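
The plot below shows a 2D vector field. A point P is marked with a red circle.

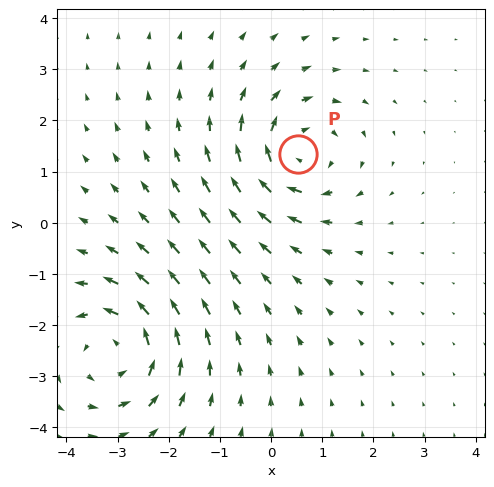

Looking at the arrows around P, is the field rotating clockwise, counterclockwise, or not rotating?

Near P at (0.5, 1.3) the arrows circulate clockwise. The curl (z-component) there is about -5; negative curl means clockwise rotation.

clockwise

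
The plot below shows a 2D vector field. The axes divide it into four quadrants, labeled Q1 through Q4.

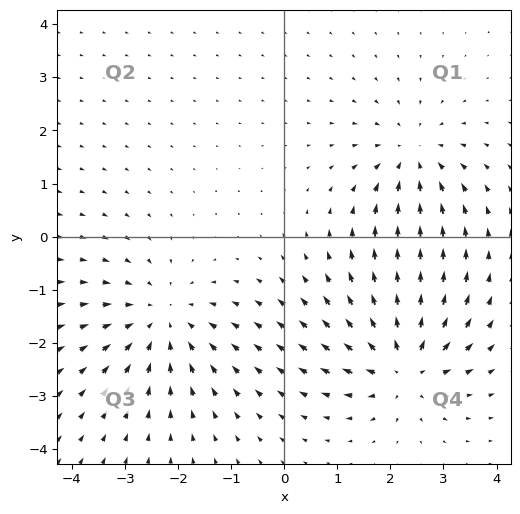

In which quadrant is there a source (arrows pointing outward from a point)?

The source sits at approximately (2.3, -2.4), which lies in quadrant Q4. The divergence there is about +4, positive as expected for a source.

Q4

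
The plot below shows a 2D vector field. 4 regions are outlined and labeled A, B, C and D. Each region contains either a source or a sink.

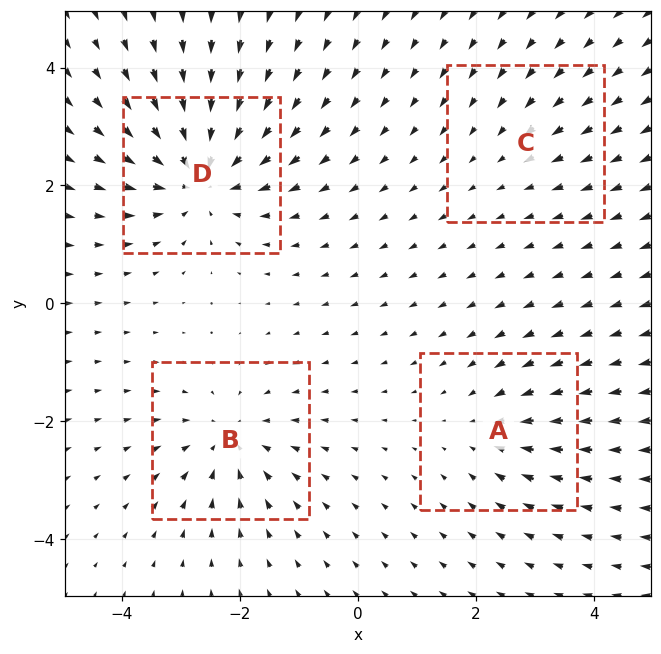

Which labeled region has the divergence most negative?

D

Divergence at each region's feature centre — A: about -3, B: about -5, C: about -2, D: about -7. Region D is most negative.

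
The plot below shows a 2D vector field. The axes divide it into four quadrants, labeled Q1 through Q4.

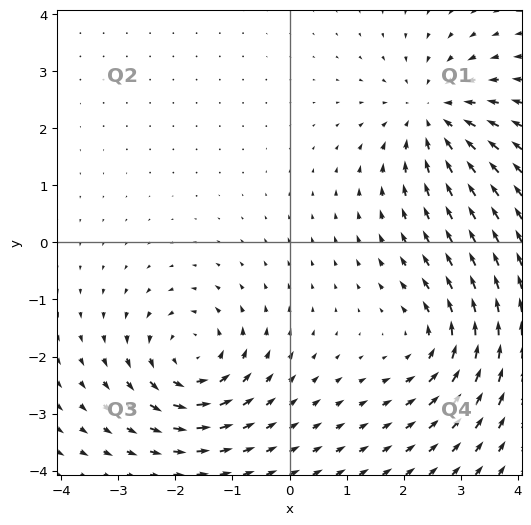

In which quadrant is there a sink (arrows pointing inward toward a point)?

Q1

The sink sits at approximately (2.5, 2.2), which lies in quadrant Q1. The divergence there is about -5, negative as expected for a sink.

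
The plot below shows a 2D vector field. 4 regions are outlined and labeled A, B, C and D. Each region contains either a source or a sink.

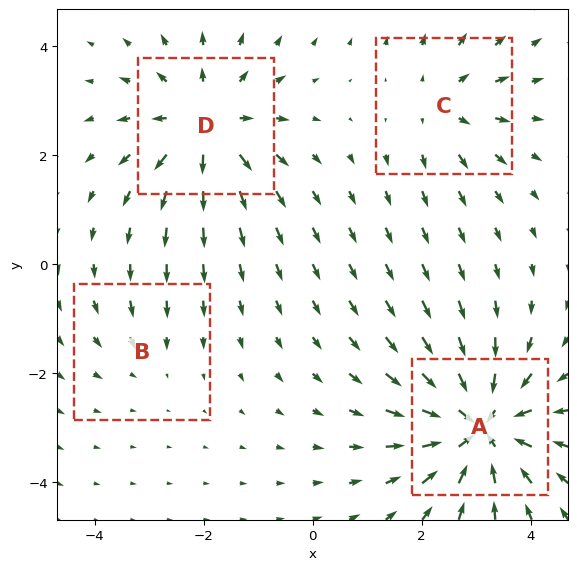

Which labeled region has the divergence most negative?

Divergence at each region's feature centre — A: about -7, B: about -2, C: about +3, D: about +5. Region A is most negative.

A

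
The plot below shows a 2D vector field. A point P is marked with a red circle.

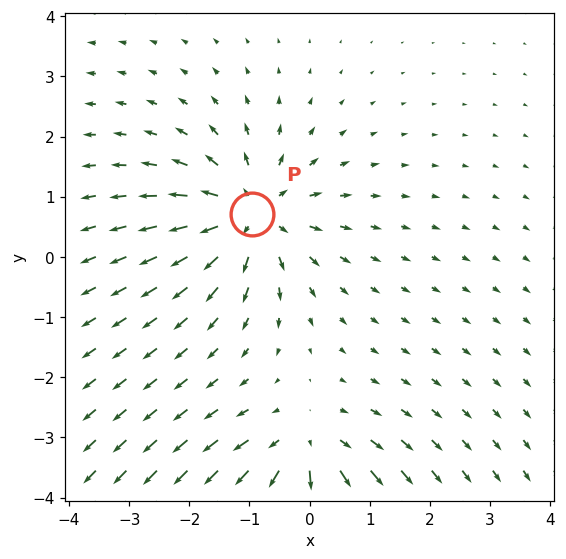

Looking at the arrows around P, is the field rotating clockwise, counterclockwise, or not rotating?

Near P at (-1.0, 0.7) the arrows show no circulation. The curl there is ≈0.

not rotating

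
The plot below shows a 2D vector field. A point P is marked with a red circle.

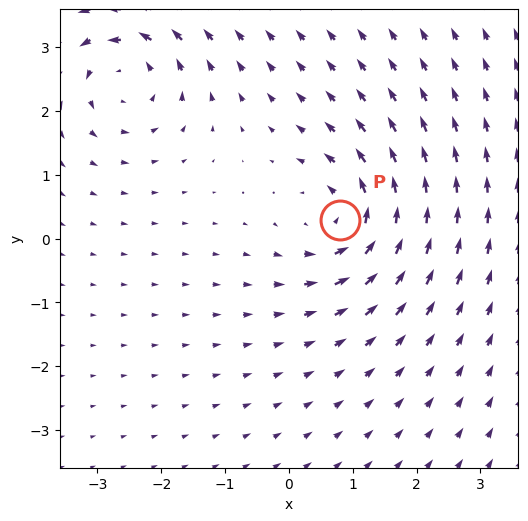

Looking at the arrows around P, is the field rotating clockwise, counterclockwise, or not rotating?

counterclockwise

Near P at (0.8, 0.3) the arrows circulate counterclockwise. The curl (z-component) there is about +5; positive curl means counterclockwise rotation.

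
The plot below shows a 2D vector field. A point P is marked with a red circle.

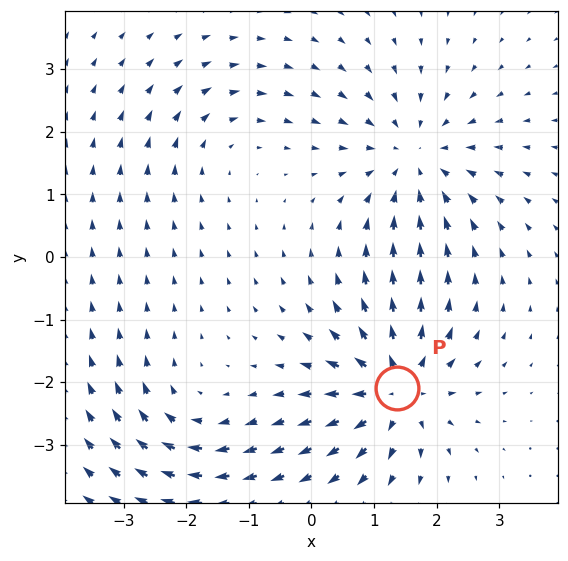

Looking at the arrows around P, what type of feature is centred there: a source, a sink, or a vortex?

At P (1.4, -2.1) the arrows spread outward. Divergence about +6, curl ≈0 — positive divergence with near-zero curl is a source.

source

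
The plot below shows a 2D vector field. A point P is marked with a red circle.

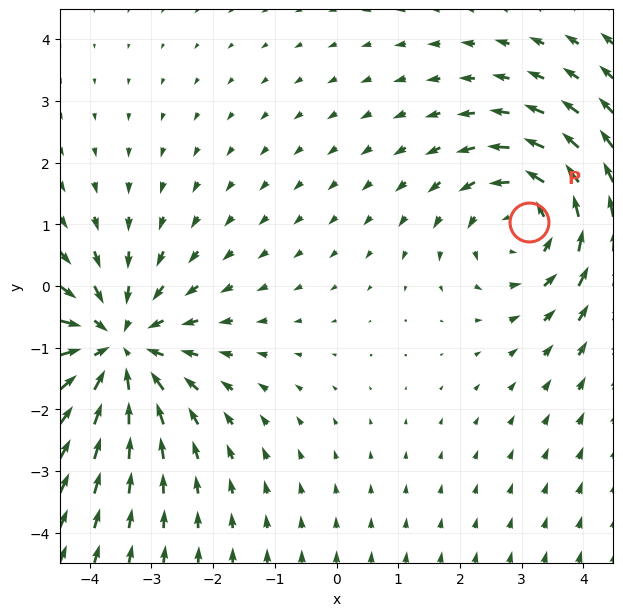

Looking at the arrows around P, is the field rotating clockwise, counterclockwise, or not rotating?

Near P at (3.1, 1.0) the arrows circulate counterclockwise. The curl (z-component) there is about +3; positive curl means counterclockwise rotation.

counterclockwise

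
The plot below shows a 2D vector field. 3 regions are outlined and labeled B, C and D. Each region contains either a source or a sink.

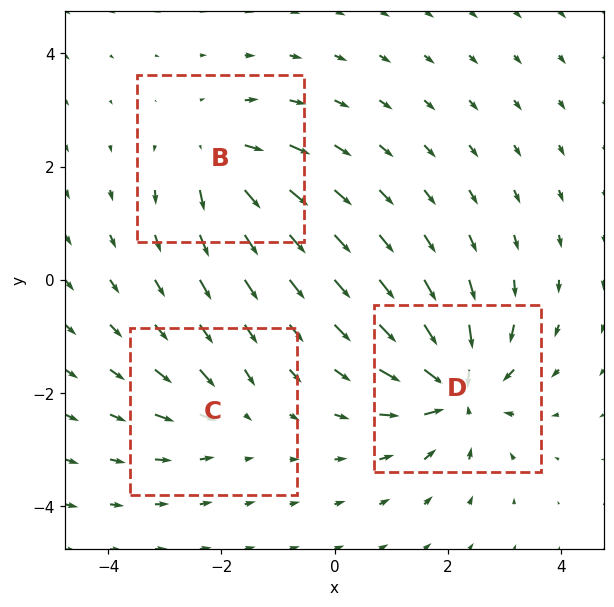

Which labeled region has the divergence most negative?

Divergence at each region's feature centre — B: about +4, C: about -2, D: about -6. Region D is most negative.

D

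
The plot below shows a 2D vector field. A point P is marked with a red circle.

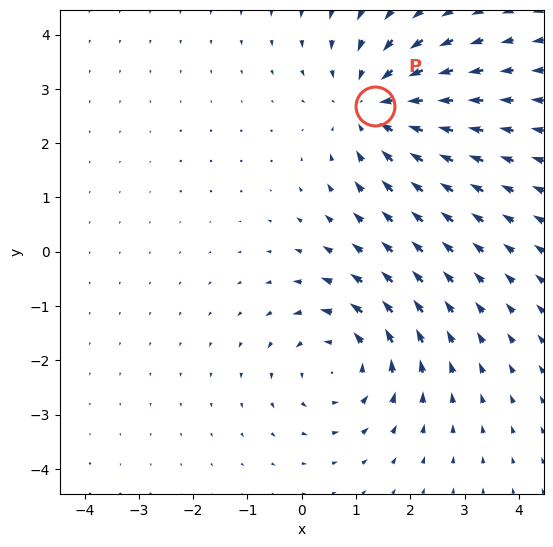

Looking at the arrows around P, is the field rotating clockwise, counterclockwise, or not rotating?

Near P at (1.3, 2.7) the arrows show no circulation. The curl there is ≈0.

not rotating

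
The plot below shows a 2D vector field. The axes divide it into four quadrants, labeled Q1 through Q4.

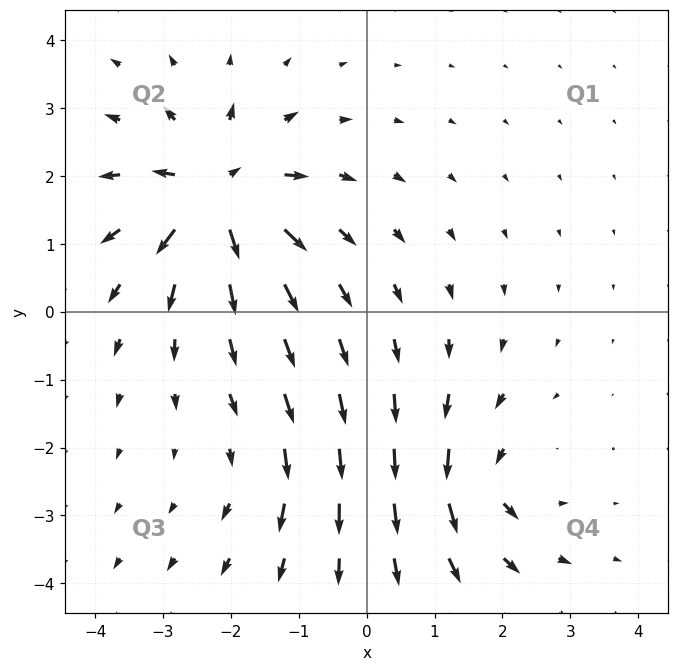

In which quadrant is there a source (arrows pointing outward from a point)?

The source sits at approximately (-2.2, 1.7), which lies in quadrant Q2. The divergence there is about +7, positive as expected for a source.

Q2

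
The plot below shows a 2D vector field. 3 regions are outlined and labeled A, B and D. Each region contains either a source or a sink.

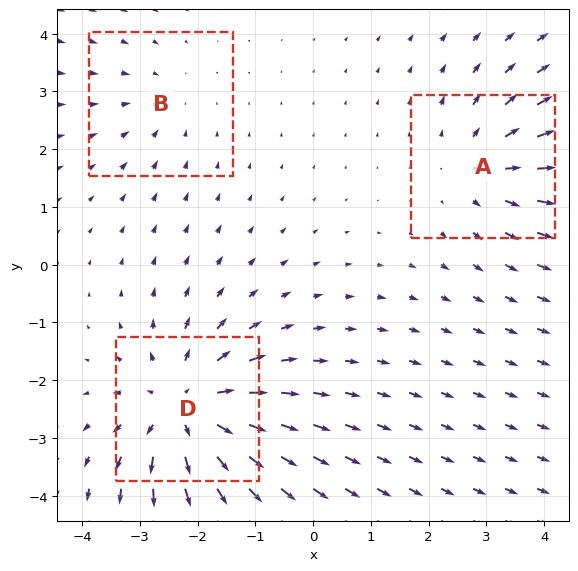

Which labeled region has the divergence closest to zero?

Divergence at each region's feature centre — A: about +3, B: about -2, D: about +4. Region B is closest to zero.

B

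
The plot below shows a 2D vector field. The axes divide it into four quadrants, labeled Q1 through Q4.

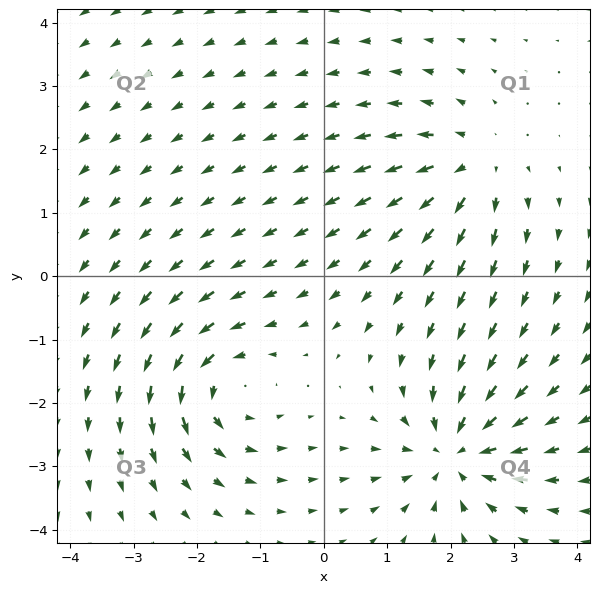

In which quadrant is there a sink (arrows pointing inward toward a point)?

Q4

The sink sits at approximately (2.1, -2.8), which lies in quadrant Q4. The divergence there is about -5, negative as expected for a sink.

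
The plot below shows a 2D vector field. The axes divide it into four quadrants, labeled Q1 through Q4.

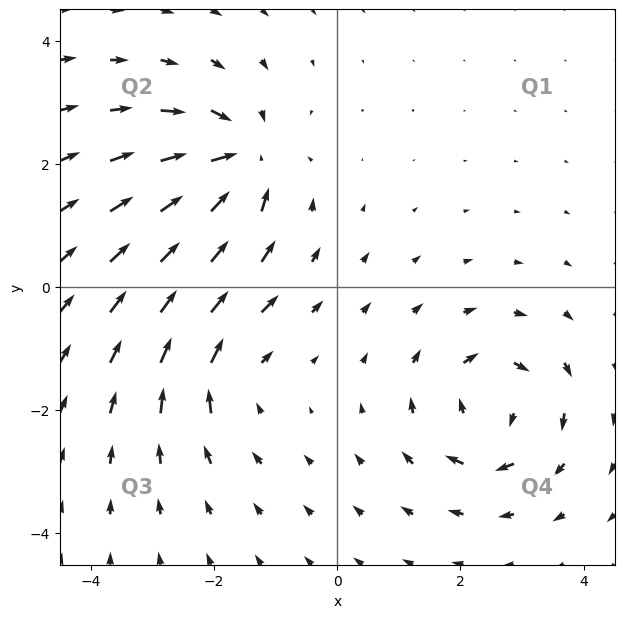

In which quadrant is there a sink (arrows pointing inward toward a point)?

The sink sits at approximately (-1.6, 2.1), which lies in quadrant Q2. The divergence there is about -6, negative as expected for a sink.

Q2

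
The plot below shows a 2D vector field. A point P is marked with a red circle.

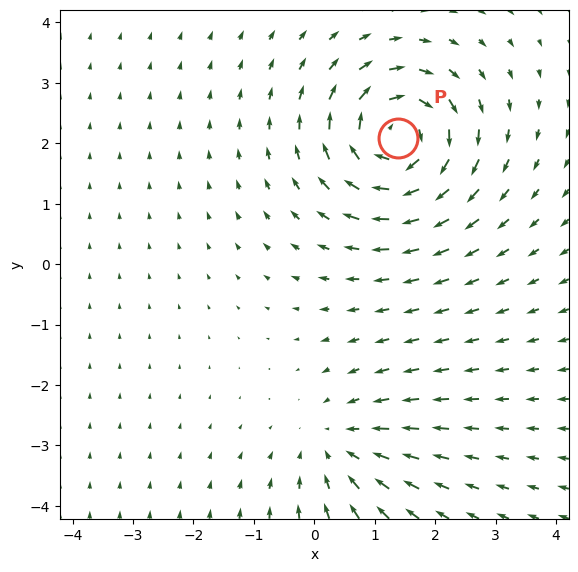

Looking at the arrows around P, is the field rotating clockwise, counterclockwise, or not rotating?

Near P at (1.4, 2.1) the arrows circulate clockwise. The curl (z-component) there is about -6; negative curl means clockwise rotation.

clockwise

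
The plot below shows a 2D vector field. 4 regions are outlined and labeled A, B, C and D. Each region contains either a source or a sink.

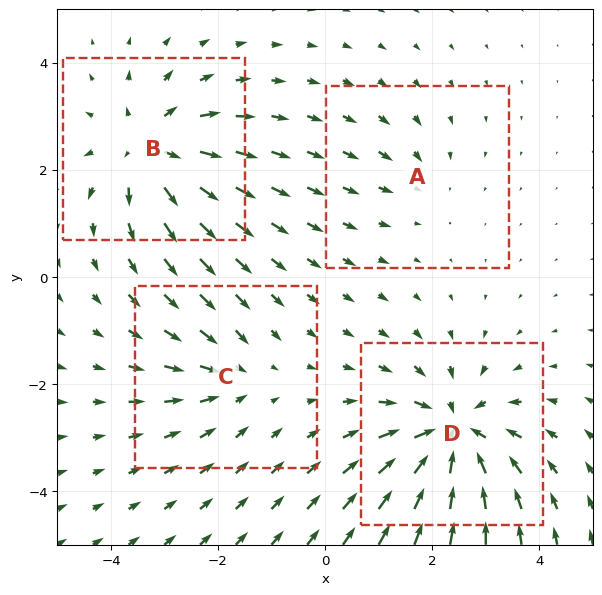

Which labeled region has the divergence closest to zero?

A

Divergence at each region's feature centre — A: about -2, B: about +5, C: about -3, D: about -7. Region A is closest to zero.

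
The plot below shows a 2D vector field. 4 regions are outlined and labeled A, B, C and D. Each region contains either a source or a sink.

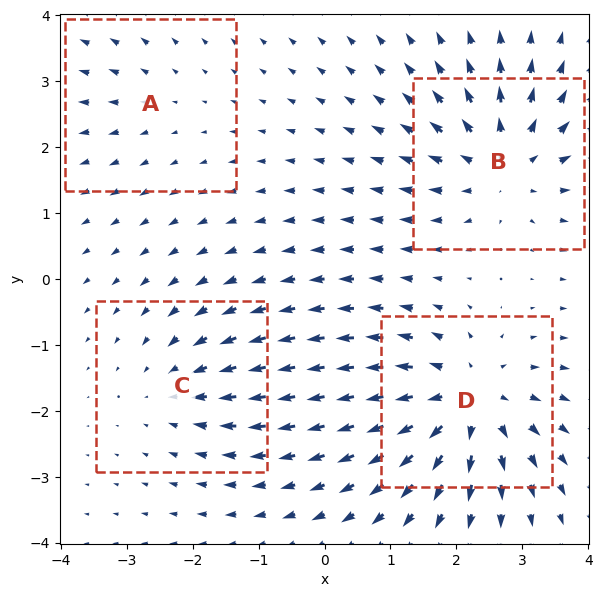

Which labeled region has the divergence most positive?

Divergence at each region's feature centre — A: about +2, B: about +6, C: about -3, D: about +7. Region D is most positive.

D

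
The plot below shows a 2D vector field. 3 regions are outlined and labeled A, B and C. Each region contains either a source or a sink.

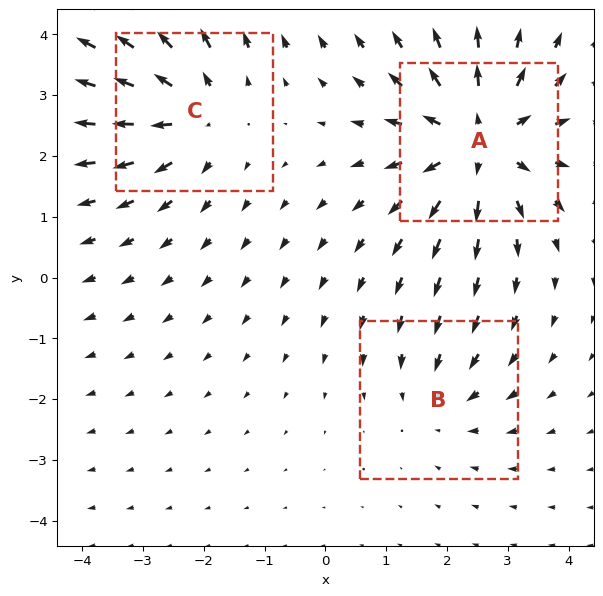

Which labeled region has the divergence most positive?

A

Divergence at each region's feature centre — A: about +4, B: about -2, C: about +3. Region A is most positive.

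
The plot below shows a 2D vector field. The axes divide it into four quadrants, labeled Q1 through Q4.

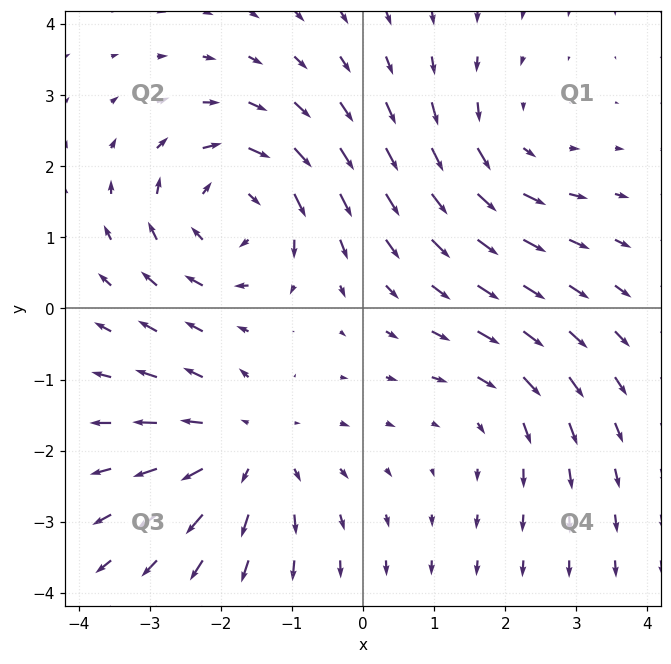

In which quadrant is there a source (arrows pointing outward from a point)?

Q3

The source sits at approximately (-1.6, -2.0), which lies in quadrant Q3. The divergence there is about +4, positive as expected for a source.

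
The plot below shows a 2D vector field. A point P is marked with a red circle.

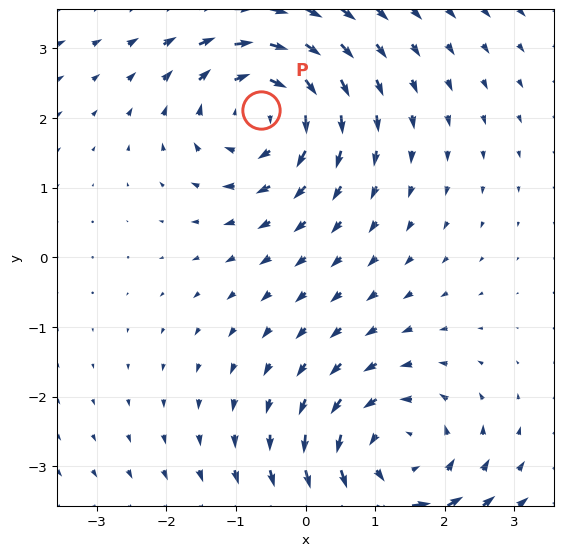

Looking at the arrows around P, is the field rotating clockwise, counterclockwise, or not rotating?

Near P at (-0.6, 2.1) the arrows circulate clockwise. The curl (z-component) there is about -4; negative curl means clockwise rotation.

clockwise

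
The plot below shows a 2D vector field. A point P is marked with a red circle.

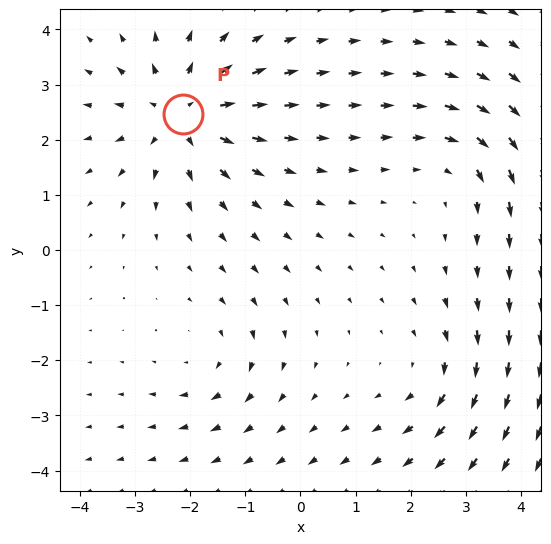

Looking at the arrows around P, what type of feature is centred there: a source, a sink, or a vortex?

At P (-2.1, 2.5) the arrows spread outward. Divergence about +5, curl ≈0 — positive divergence with near-zero curl is a source.

source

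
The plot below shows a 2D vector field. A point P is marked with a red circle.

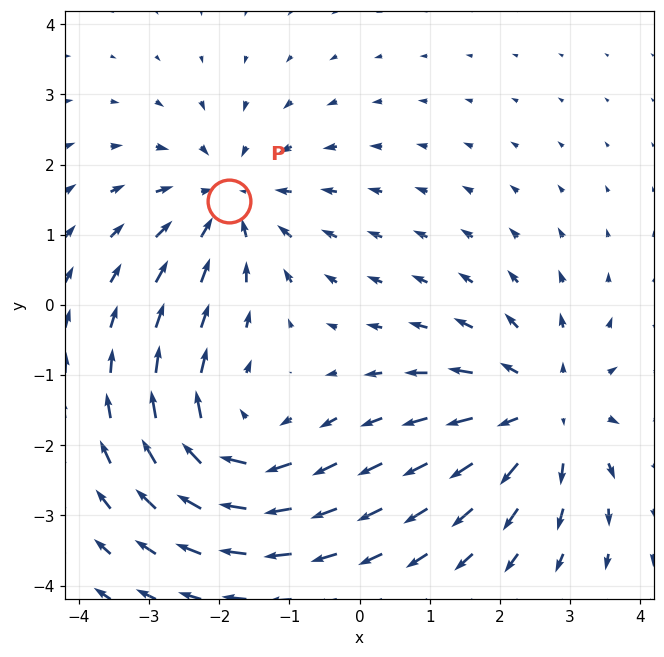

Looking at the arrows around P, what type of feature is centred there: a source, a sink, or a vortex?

sink

At P (-1.9, 1.5) the arrows converge inward. Divergence about -4, curl ≈0 — negative divergence with near-zero curl is a sink.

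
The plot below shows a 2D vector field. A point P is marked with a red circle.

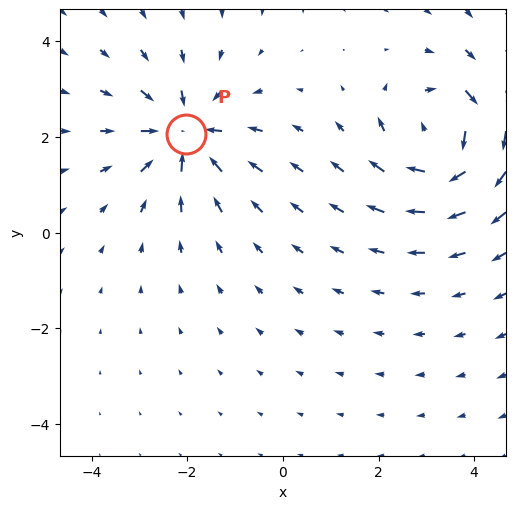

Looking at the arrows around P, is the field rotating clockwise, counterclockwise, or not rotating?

Near P at (-2.0, 2.1) the arrows show no circulation. The curl there is ≈0.

not rotating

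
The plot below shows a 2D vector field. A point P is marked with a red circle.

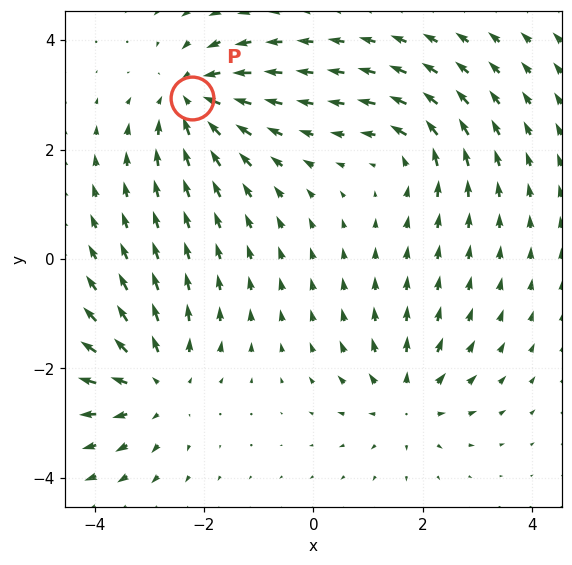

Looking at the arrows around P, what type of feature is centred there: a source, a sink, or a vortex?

At P (-2.2, 2.9) the arrows converge inward. Divergence about -4, curl ≈0 — negative divergence with near-zero curl is a sink.

sink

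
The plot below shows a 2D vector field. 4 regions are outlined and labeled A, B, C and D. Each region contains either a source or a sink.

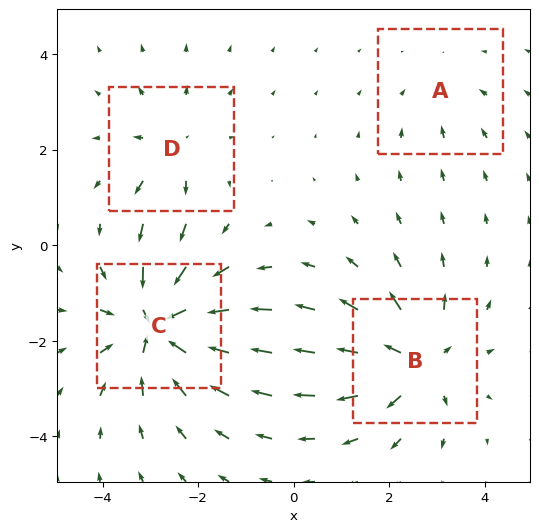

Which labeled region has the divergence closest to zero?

A

Divergence at each region's feature centre — A: about -2, B: about +5, C: about -7, D: about +3. Region A is closest to zero.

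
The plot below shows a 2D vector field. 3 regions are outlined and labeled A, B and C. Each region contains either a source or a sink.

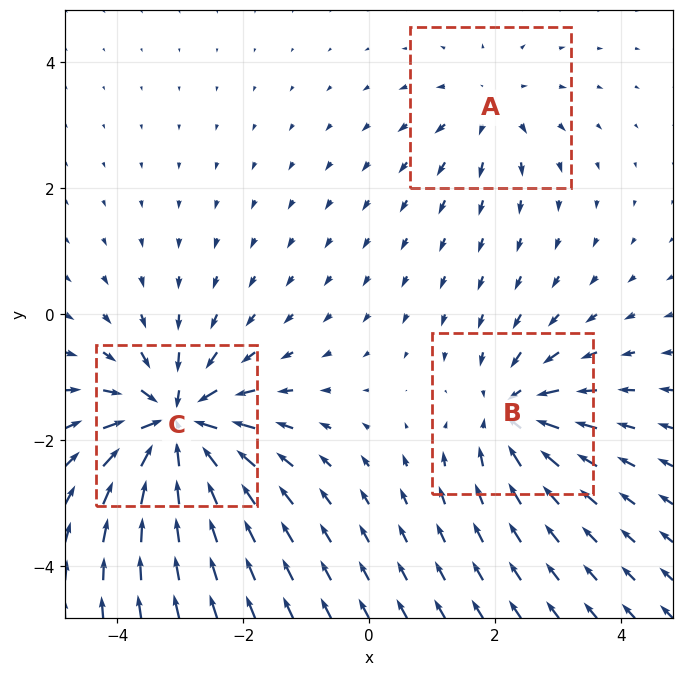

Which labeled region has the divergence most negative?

C

Divergence at each region's feature centre — A: about +3, B: about -4, C: about -7. Region C is most negative.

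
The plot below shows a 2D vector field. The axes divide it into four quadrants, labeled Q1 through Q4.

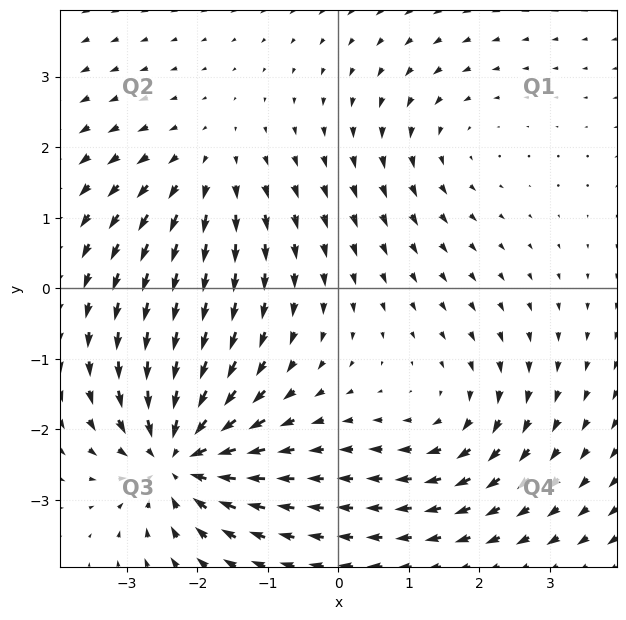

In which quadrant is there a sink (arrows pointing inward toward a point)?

The sink sits at approximately (-2.3, -2.4), which lies in quadrant Q3. The divergence there is about -6, negative as expected for a sink.

Q3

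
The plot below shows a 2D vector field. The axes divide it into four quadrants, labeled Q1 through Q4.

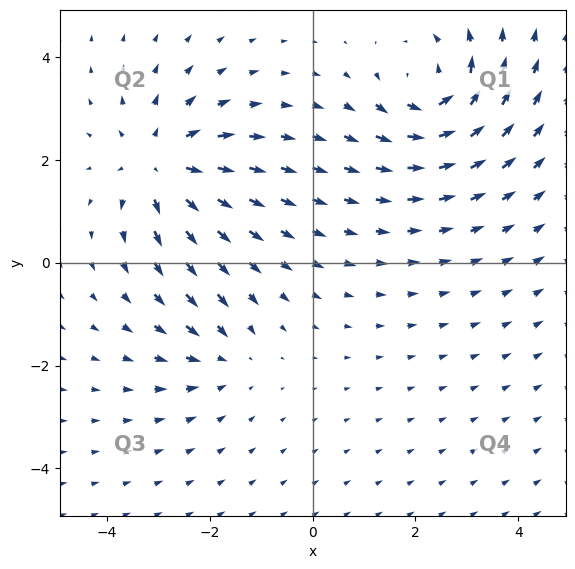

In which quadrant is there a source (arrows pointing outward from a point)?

The source sits at approximately (-3.0, 1.9), which lies in quadrant Q2. The divergence there is about +5, positive as expected for a source.

Q2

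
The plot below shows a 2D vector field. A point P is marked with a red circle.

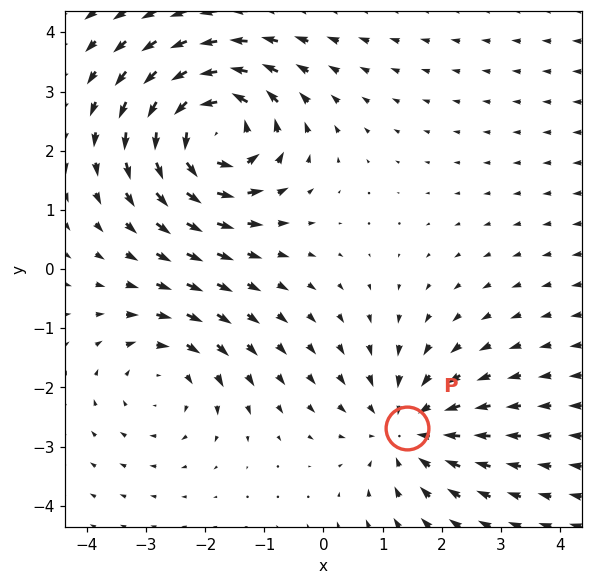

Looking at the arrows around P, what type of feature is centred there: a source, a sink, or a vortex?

sink

At P (1.4, -2.7) the arrows converge inward. Divergence about -3, curl ≈0 — negative divergence with near-zero curl is a sink.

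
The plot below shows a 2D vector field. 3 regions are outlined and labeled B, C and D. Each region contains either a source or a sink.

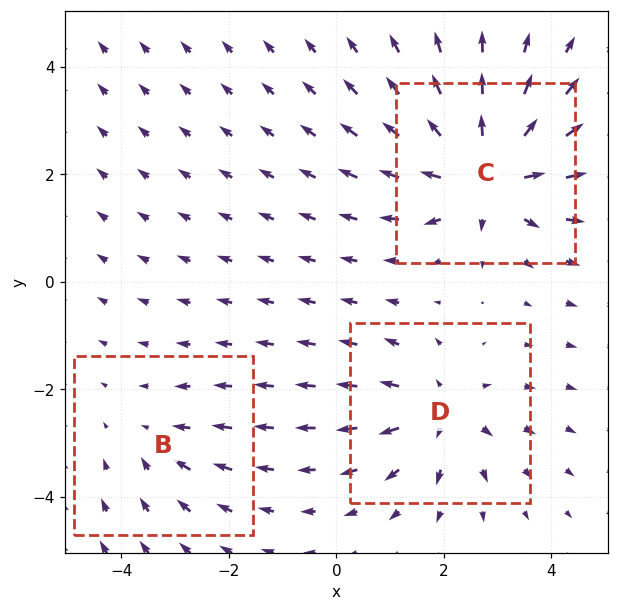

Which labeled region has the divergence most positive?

Divergence at each region's feature centre — B: about -2, C: about +5, D: about +3. Region C is most positive.

C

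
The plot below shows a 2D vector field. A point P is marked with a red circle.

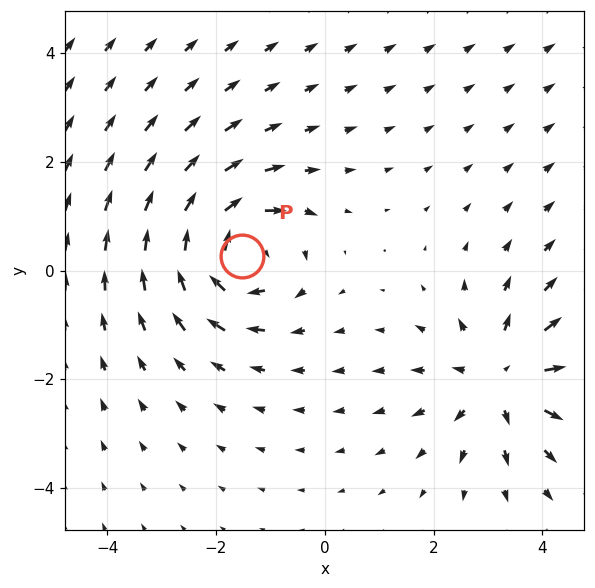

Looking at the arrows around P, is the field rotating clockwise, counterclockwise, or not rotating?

Near P at (-1.5, 0.3) the arrows circulate clockwise. The curl (z-component) there is about -6; negative curl means clockwise rotation.

clockwise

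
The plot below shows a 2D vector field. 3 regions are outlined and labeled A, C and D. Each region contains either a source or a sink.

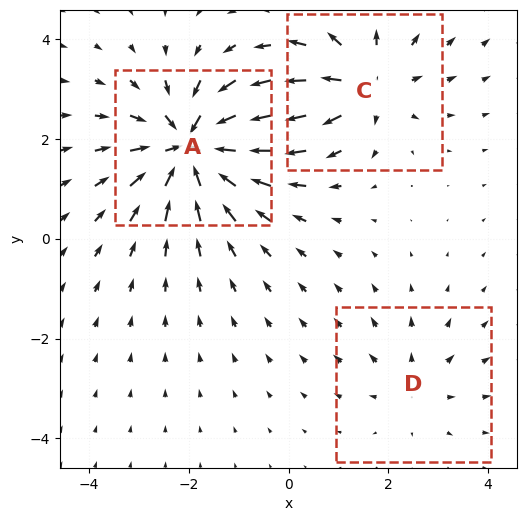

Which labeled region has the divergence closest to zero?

D

Divergence at each region's feature centre — A: about -5, C: about +4, D: about +2. Region D is closest to zero.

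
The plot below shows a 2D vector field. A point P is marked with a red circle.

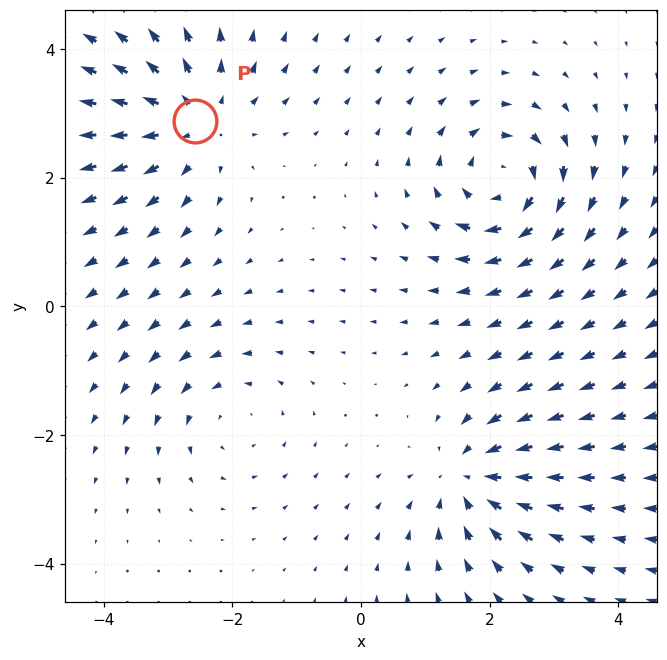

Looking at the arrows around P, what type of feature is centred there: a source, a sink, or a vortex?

source

At P (-2.6, 2.9) the arrows spread outward. Divergence about +4, curl ≈0 — positive divergence with near-zero curl is a source.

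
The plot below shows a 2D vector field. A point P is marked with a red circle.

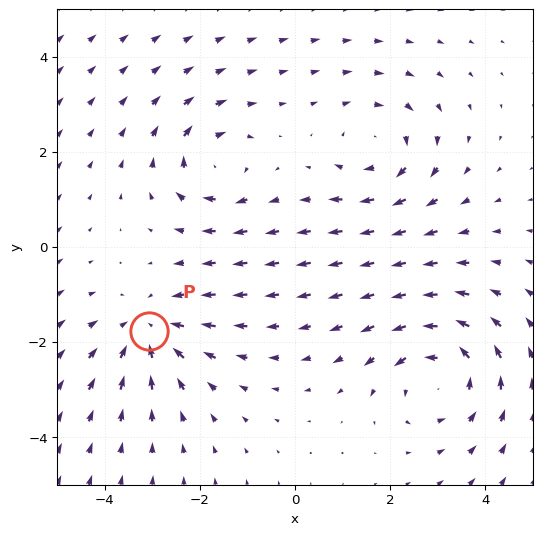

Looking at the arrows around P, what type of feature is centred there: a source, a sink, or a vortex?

At P (-3.1, -1.8) the arrows converge inward. Divergence about -3, curl ≈0 — negative divergence with near-zero curl is a sink.

sink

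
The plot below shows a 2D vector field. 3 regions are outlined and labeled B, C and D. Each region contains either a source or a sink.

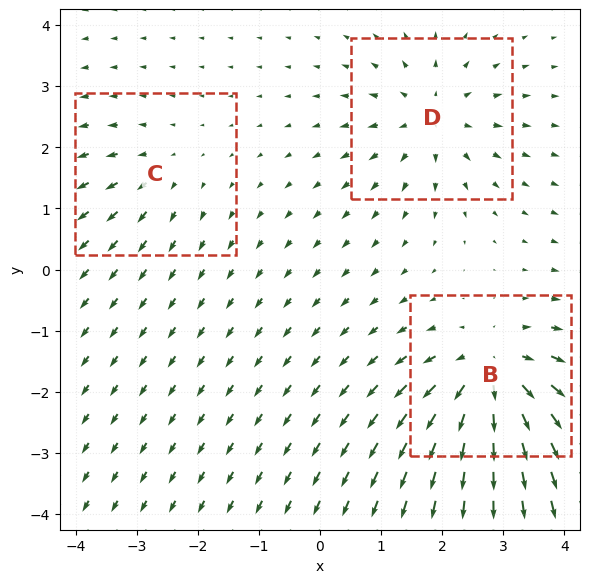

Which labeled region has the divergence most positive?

B

Divergence at each region's feature centre — B: about +6, C: about +2, D: about +4. Region B is most positive.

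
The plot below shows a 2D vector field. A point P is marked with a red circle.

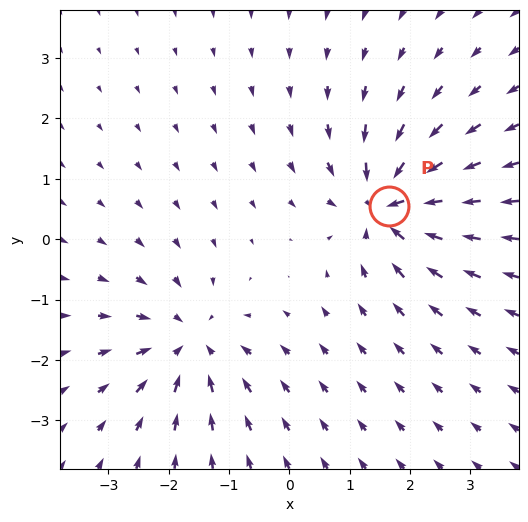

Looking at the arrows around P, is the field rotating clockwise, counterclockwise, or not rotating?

not rotating

Near P at (1.6, 0.6) the arrows show no circulation. The curl there is ≈0.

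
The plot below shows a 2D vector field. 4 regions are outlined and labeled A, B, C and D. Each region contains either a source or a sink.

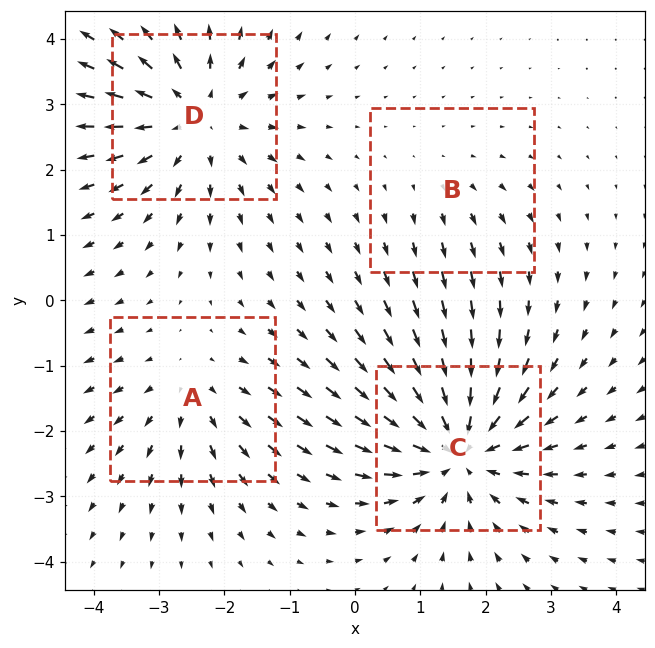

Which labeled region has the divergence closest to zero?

Divergence at each region's feature centre — A: about +3, B: about +2, C: about -6, D: about +5. Region B is closest to zero.

B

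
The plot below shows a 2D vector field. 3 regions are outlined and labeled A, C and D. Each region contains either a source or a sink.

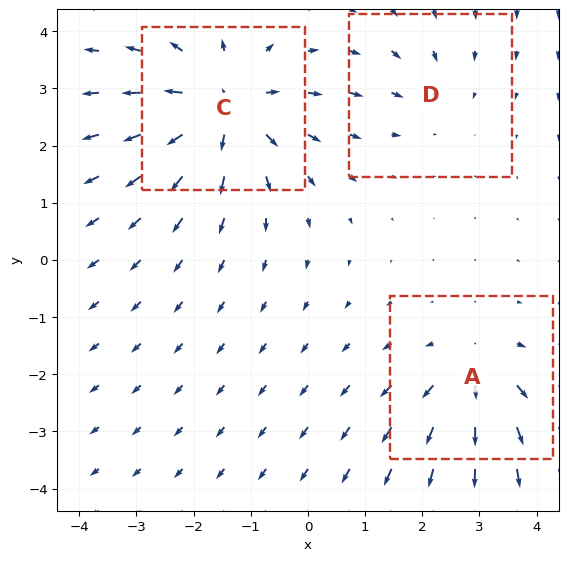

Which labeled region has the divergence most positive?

C

Divergence at each region's feature centre — A: about +3, C: about +5, D: about -2. Region C is most positive.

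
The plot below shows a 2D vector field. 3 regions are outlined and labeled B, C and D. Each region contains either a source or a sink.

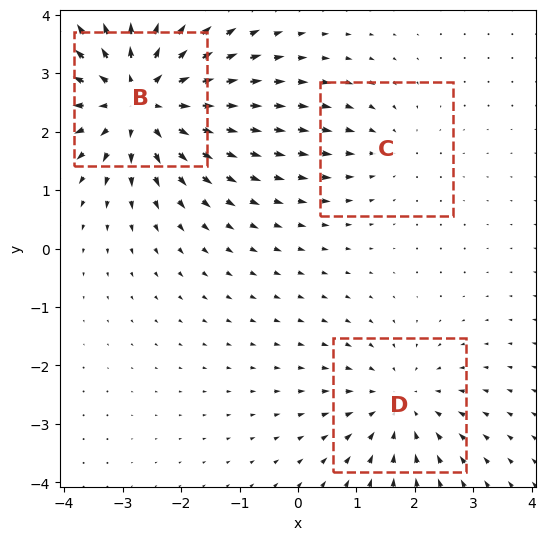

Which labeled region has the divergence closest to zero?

C

Divergence at each region's feature centre — B: about +5, C: about -2, D: about -3. Region C is closest to zero.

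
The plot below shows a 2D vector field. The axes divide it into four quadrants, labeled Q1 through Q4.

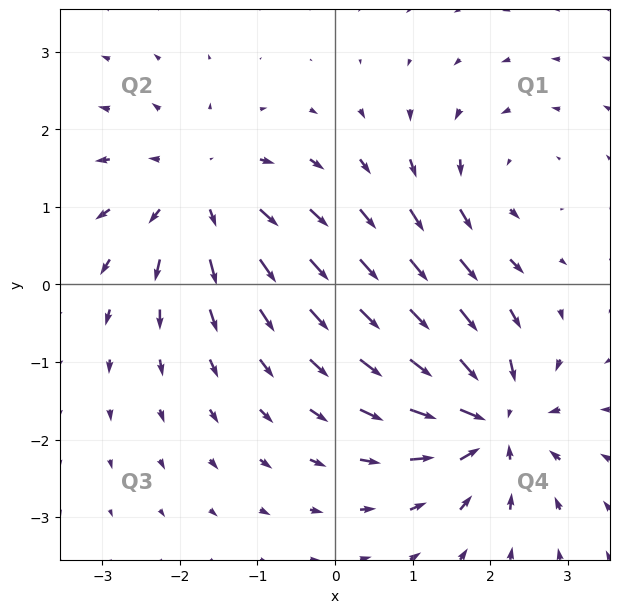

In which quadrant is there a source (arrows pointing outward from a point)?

The source sits at approximately (-1.7, 1.2), which lies in quadrant Q2. The divergence there is about +4, positive as expected for a source.

Q2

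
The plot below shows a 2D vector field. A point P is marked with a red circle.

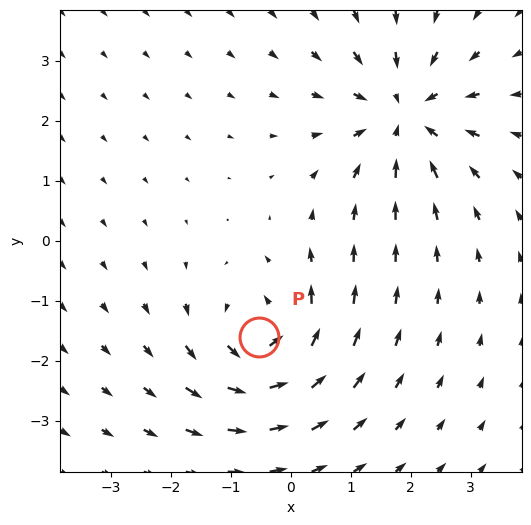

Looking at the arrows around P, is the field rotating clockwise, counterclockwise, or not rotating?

counterclockwise

Near P at (-0.5, -1.6) the arrows circulate counterclockwise. The curl (z-component) there is about +6; positive curl means counterclockwise rotation.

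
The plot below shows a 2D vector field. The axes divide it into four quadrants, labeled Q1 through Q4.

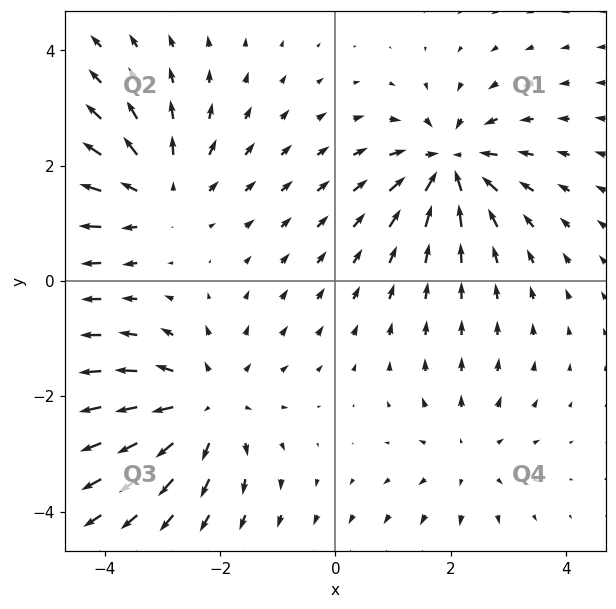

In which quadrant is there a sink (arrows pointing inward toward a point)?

The sink sits at approximately (2.0, 2.0), which lies in quadrant Q1. The divergence there is about -6, negative as expected for a sink.

Q1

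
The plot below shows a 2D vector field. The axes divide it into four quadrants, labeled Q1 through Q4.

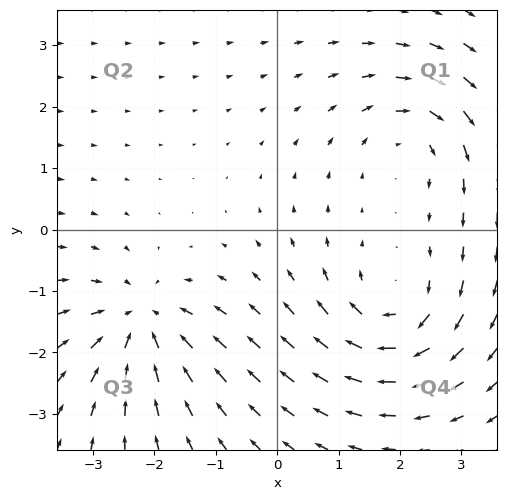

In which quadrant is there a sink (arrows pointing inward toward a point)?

The sink sits at approximately (-2.2, -1.5), which lies in quadrant Q3. The divergence there is about -4, negative as expected for a sink.

Q3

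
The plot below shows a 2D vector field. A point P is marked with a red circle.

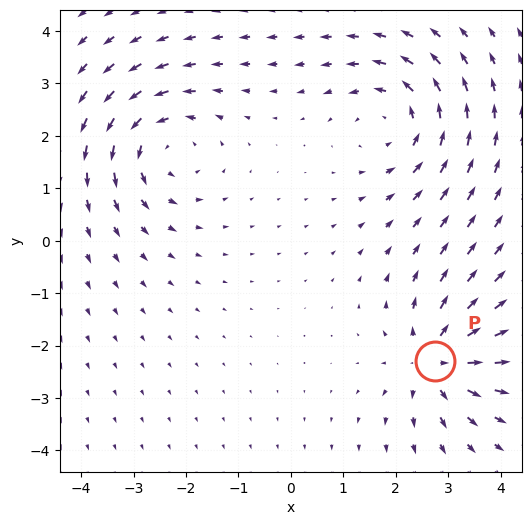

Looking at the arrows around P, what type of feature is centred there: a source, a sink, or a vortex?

At P (2.8, -2.3) the arrows spread outward. Divergence about +5, curl ≈0 — positive divergence with near-zero curl is a source.

source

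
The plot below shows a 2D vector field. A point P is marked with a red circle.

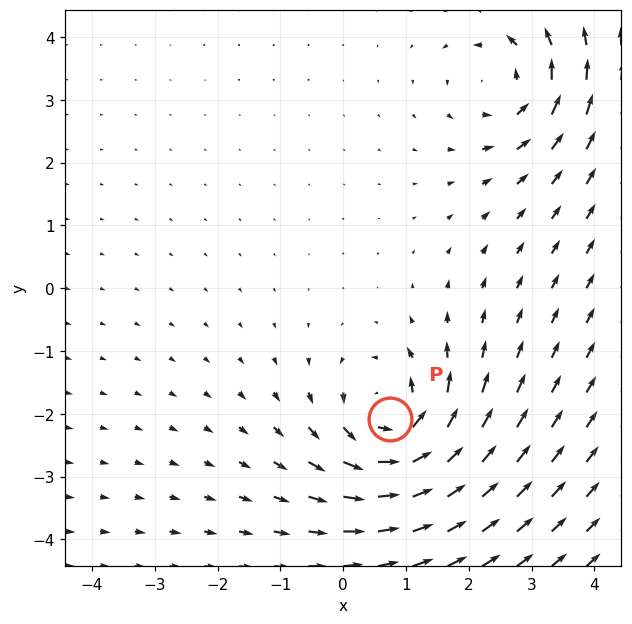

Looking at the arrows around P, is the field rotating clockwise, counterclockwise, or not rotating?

counterclockwise

Near P at (0.7, -2.1) the arrows circulate counterclockwise. The curl (z-component) there is about +6; positive curl means counterclockwise rotation.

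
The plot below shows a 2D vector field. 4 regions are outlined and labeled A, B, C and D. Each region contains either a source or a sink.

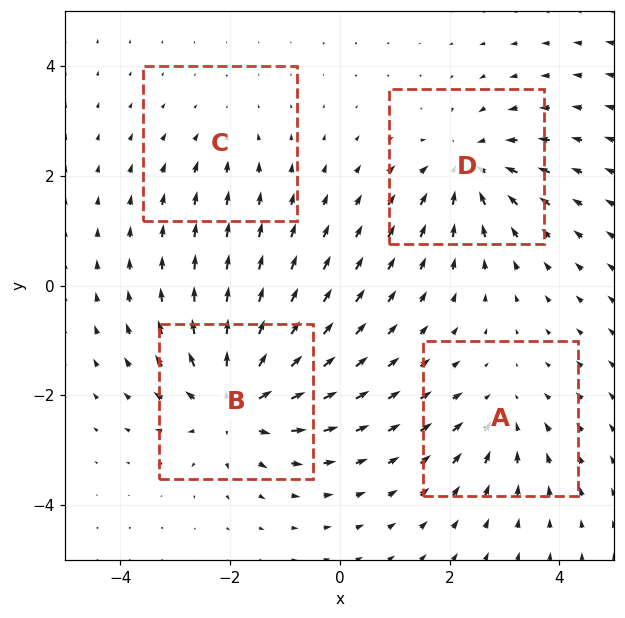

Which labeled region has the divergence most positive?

B

Divergence at each region's feature centre — A: about -3, B: about +7, C: about -2, D: about -5. Region B is most positive.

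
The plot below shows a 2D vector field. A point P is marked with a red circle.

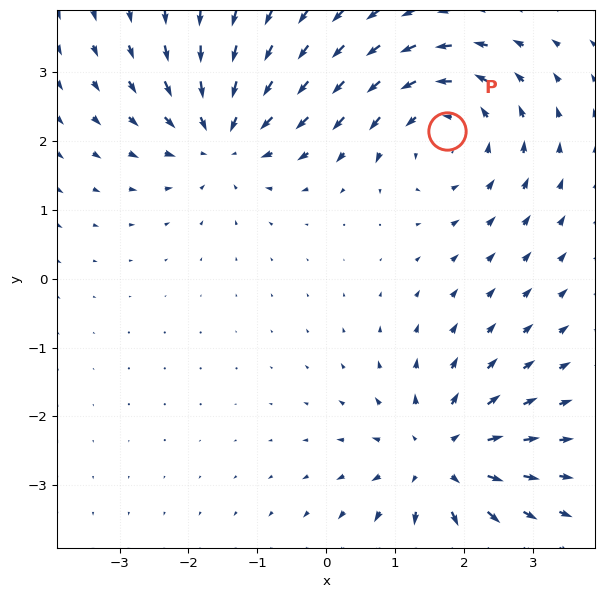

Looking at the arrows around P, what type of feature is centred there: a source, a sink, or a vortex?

vortex

At P (1.7, 2.1) the arrows circulate counterclockwise. Divergence ≈0, curl about +3 — near-zero divergence with nonzero curl is a vortex.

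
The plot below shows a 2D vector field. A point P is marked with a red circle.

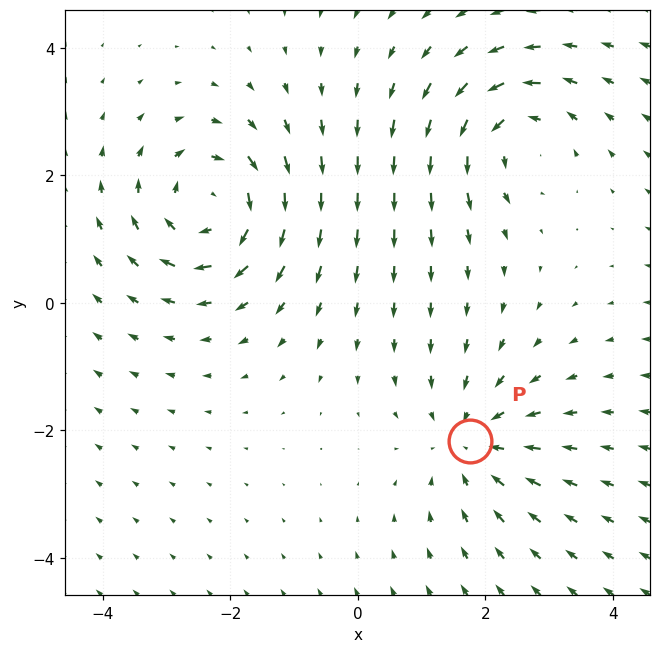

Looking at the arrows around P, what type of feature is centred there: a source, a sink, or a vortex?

sink

At P (1.8, -2.2) the arrows converge inward. Divergence about -3, curl ≈0 — negative divergence with near-zero curl is a sink.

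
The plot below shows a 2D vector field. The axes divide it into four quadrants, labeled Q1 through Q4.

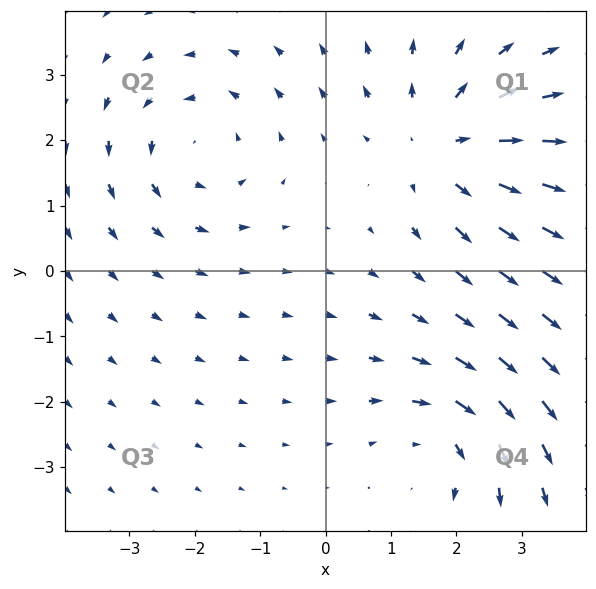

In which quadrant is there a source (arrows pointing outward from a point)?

The source sits at approximately (1.8, 1.9), which lies in quadrant Q1. The divergence there is about +3, positive as expected for a source.

Q1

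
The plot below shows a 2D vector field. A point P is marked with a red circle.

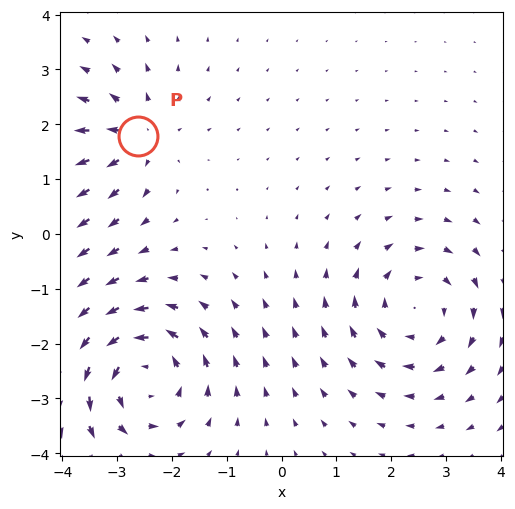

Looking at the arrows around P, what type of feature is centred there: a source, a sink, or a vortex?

source

At P (-2.6, 1.8) the arrows spread outward. Divergence about +4, curl ≈0 — positive divergence with near-zero curl is a source.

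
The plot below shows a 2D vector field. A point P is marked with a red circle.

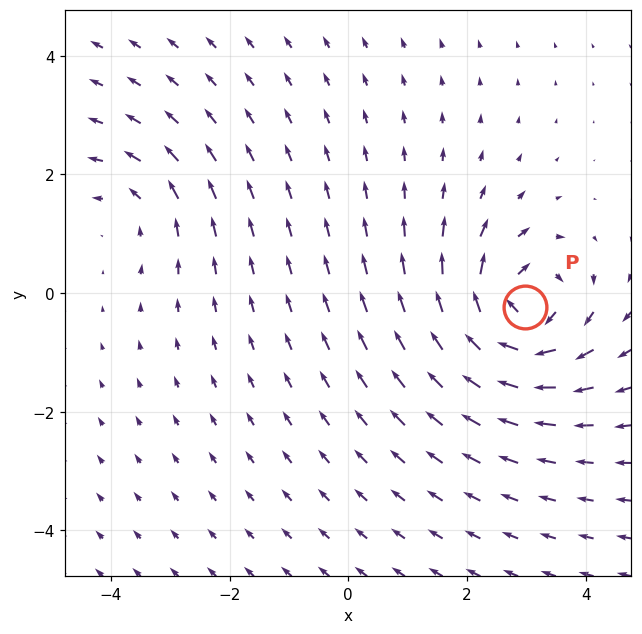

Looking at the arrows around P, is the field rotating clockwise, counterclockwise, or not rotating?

Near P at (3.0, -0.2) the arrows circulate clockwise. The curl (z-component) there is about -7; negative curl means clockwise rotation.

clockwise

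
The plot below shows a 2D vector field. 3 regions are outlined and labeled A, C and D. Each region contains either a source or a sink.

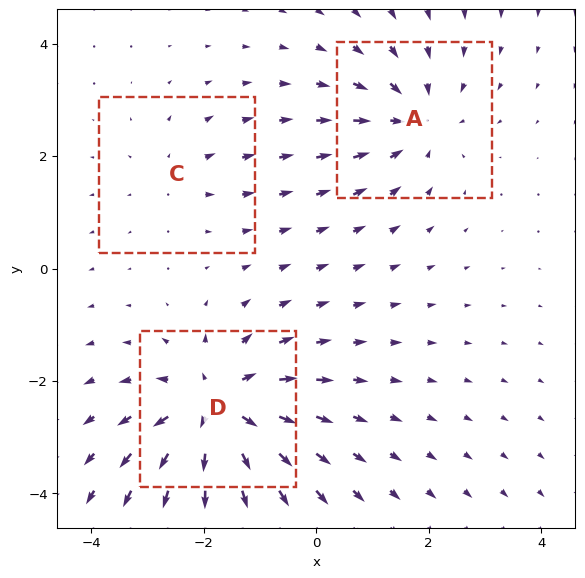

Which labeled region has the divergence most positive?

Divergence at each region's feature centre — A: about -3, C: about +2, D: about +5. Region D is most positive.

D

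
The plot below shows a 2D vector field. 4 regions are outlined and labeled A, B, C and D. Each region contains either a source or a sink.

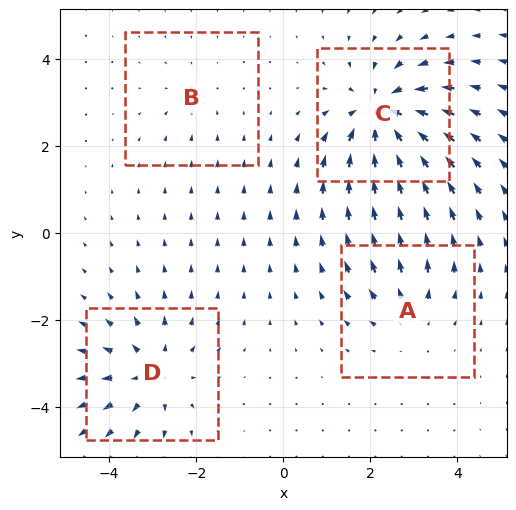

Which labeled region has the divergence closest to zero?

B

Divergence at each region's feature centre — A: about +3, B: about -2, C: about -7, D: about +5. Region B is closest to zero.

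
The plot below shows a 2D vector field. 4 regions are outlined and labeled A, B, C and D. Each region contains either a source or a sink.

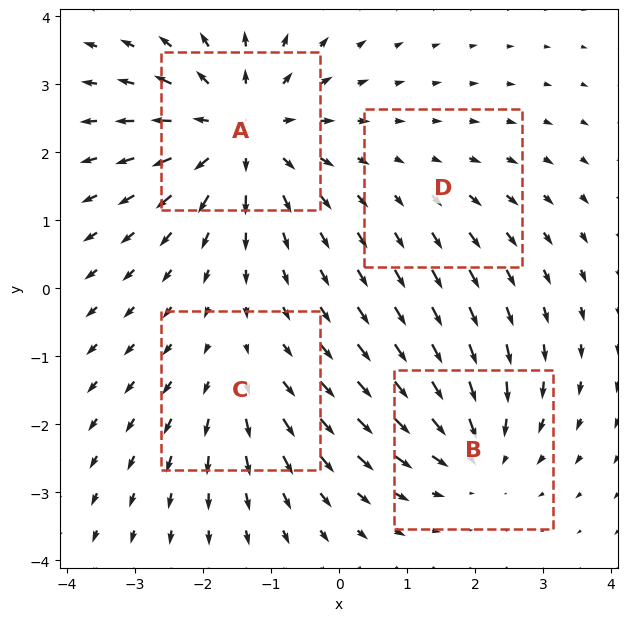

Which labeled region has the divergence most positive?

A

Divergence at each region's feature centre — A: about +6, B: about -4, C: about +3, D: about +2. Region A is most positive.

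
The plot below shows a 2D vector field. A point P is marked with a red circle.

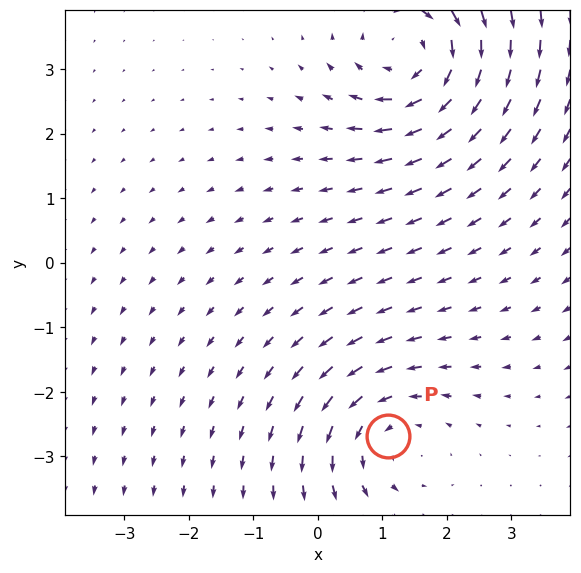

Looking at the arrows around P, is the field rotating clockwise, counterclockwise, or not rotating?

Near P at (1.1, -2.7) the arrows circulate counterclockwise. The curl (z-component) there is about +3; positive curl means counterclockwise rotation.

counterclockwise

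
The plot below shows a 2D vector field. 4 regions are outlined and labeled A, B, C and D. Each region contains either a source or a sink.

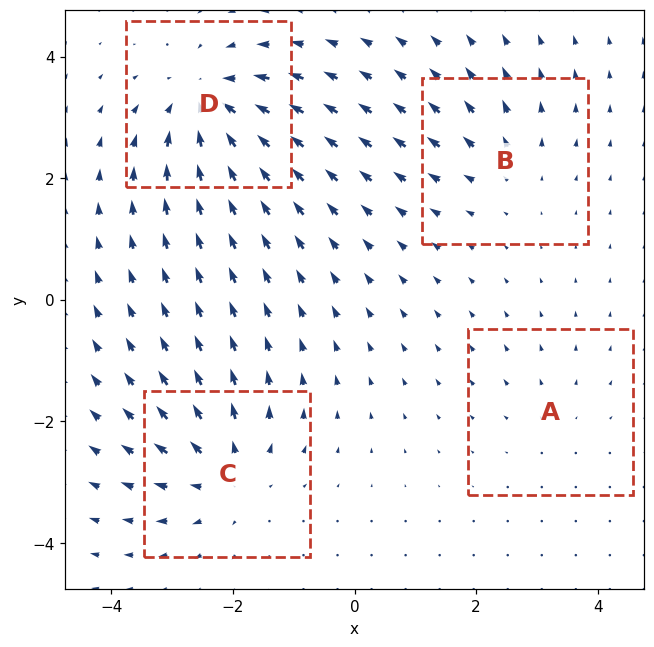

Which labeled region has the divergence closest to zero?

Divergence at each region's feature centre — A: about +2, B: about +3, C: about +5, D: about -6. Region A is closest to zero.

A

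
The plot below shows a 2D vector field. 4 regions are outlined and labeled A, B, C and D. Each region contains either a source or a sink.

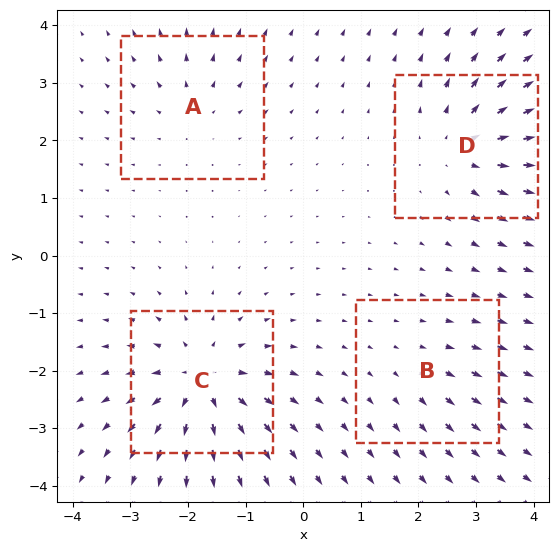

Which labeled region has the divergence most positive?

C

Divergence at each region's feature centre — A: about +4, B: about +2, C: about +8, D: about +6. Region C is most positive.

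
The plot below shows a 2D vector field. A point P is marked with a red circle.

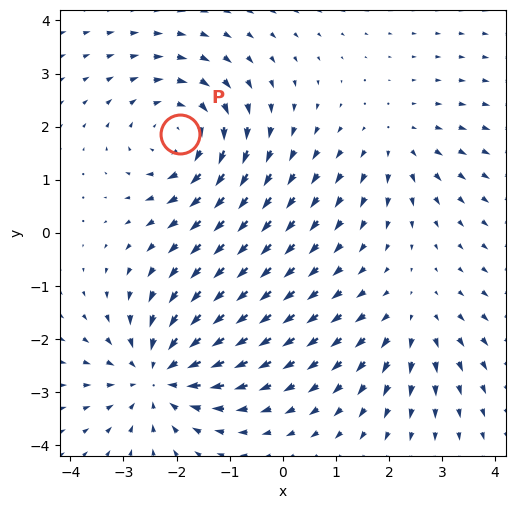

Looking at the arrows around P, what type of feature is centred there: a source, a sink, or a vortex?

vortex

At P (-1.9, 1.9) the arrows circulate clockwise. Divergence ≈0, curl about -4 — near-zero divergence with nonzero curl is a vortex.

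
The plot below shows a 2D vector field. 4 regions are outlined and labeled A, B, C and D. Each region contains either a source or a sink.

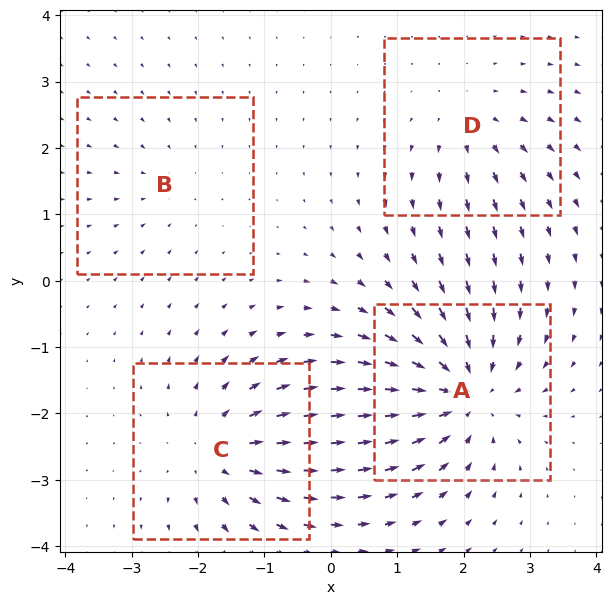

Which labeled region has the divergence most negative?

A

Divergence at each region's feature centre — A: about -6, B: about -2, C: about +5, D: about +3. Region A is most negative.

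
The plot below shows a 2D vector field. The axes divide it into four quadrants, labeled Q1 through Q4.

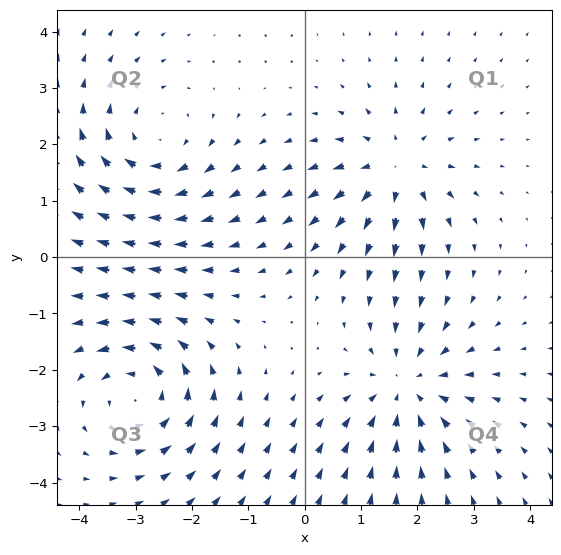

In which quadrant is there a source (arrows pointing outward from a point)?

The source sits at approximately (1.6, 1.6), which lies in quadrant Q1. The divergence there is about +4, positive as expected for a source.

Q1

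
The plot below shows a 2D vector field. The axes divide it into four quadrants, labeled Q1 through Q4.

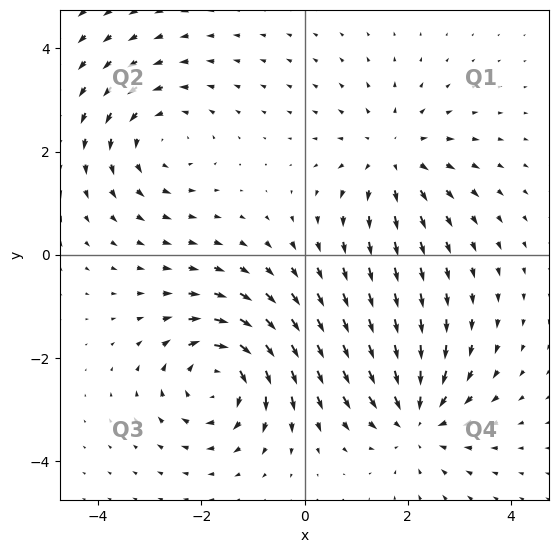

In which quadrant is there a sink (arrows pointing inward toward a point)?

The sink sits at approximately (2.2, -3.2), which lies in quadrant Q4. The divergence there is about -4, negative as expected for a sink.

Q4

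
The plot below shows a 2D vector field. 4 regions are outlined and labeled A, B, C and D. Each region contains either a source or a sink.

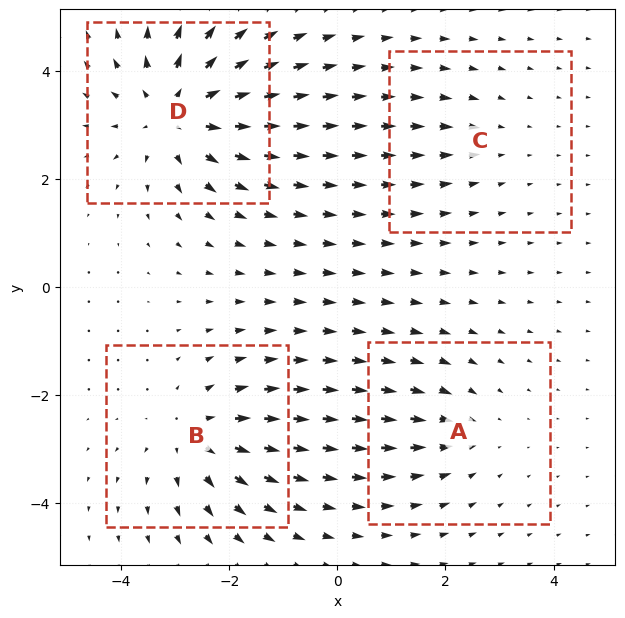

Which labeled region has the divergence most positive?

D

Divergence at each region's feature centre — A: about -3, B: about +4, C: about -2, D: about +6. Region D is most positive.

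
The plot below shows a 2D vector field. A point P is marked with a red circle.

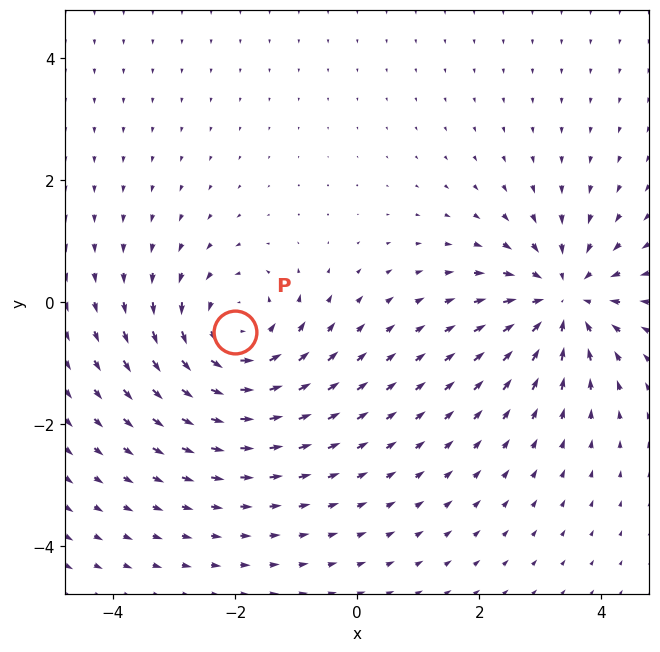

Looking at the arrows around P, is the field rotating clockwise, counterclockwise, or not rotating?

counterclockwise

Near P at (-2.0, -0.5) the arrows circulate counterclockwise. The curl (z-component) there is about +5; positive curl means counterclockwise rotation.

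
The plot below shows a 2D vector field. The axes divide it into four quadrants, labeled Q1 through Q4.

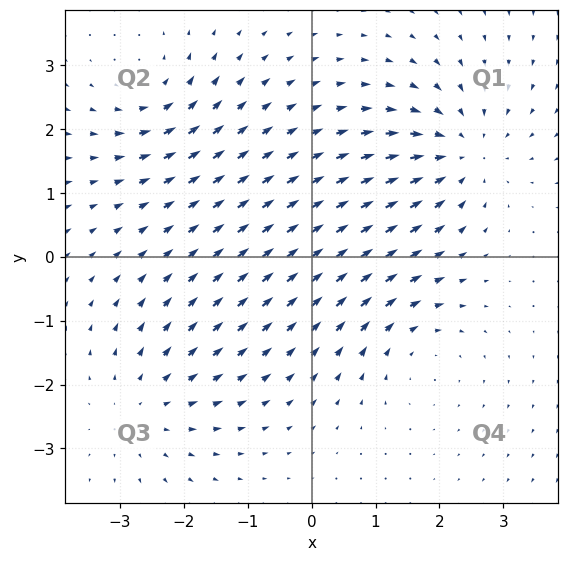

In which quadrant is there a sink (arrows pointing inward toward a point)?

Q1

The sink sits at approximately (2.3, 1.6), which lies in quadrant Q1. The divergence there is about -4, negative as expected for a sink.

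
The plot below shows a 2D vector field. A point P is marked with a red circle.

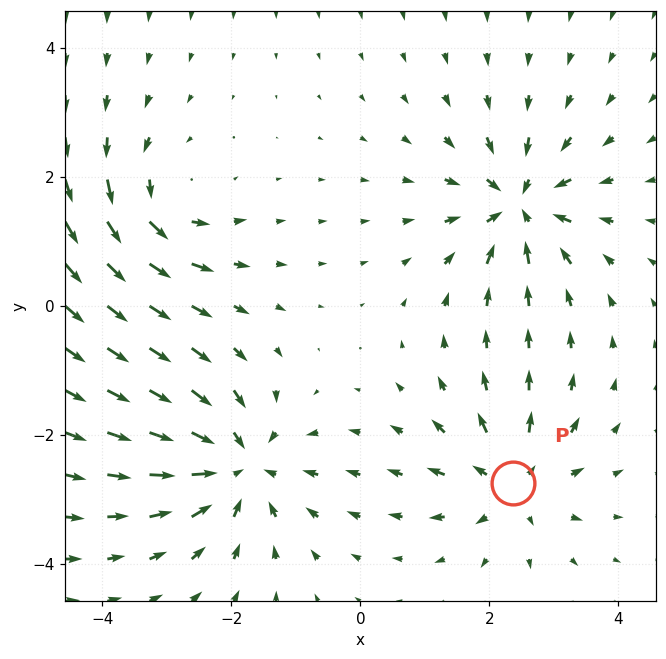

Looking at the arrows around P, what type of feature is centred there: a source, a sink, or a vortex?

source

At P (2.4, -2.7) the arrows spread outward. Divergence about +5, curl ≈0 — positive divergence with near-zero curl is a source.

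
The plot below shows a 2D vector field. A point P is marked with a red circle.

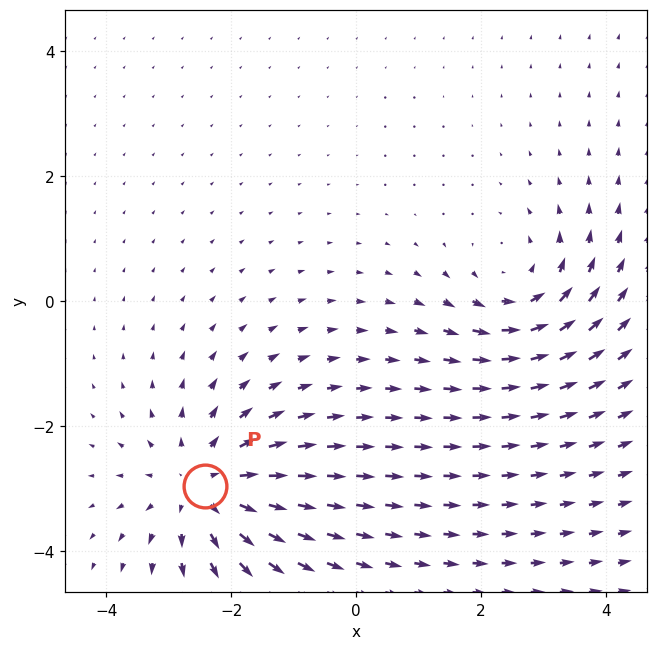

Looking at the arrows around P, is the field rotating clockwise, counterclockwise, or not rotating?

not rotating

Near P at (-2.4, -3.0) the arrows show no circulation. The curl there is ≈0.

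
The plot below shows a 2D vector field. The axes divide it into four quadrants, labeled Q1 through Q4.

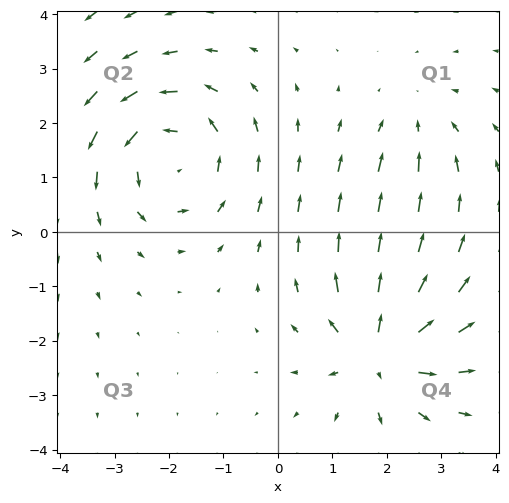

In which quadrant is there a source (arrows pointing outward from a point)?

Q4

The source sits at approximately (1.9, -2.2), which lies in quadrant Q4. The divergence there is about +6, positive as expected for a source.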